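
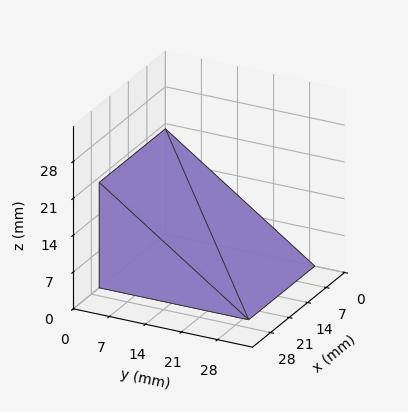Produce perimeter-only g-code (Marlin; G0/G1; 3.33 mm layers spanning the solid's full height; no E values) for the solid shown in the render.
Reading the render: the shape is a wedge (ramp): 25 × 29 mm base, rising to 20 mm along the y=0 edge and sloping linearly to z=0 at y=29 (dimensions read to the nearest mm from the axis ticks). For the g-code, the solid's height is divided into equal slices at the stated Δz and each level perimeter traced with G1 moves after a G0 lift.

; perimeter-only toolpath
G21 ; units = mm
G90 ; absolute positioning
G28 ; home
; layer 1
G0 Z3.33
G0 X0.00 Y0.00
G1 X25.00 Y0.00
G1 X25.00 Y24.17
G1 X0.00 Y24.17
G1 X0.00 Y0.00
; layer 2
G0 Z6.67
G0 X0.00 Y0.00
G1 X25.00 Y0.00
G1 X25.00 Y19.33
G1 X0.00 Y19.33
G1 X0.00 Y0.00
; layer 3
G0 Z10.00
G0 X0.00 Y0.00
G1 X25.00 Y0.00
G1 X25.00 Y14.50
G1 X0.00 Y14.50
G1 X0.00 Y0.00
; layer 4
G0 Z13.33
G0 X0.00 Y0.00
G1 X25.00 Y0.00
G1 X25.00 Y9.67
G1 X0.00 Y9.67
G1 X0.00 Y0.00
; layer 5
G0 Z16.67
G0 X0.00 Y0.00
G1 X25.00 Y0.00
G1 X25.00 Y4.83
G1 X0.00 Y4.83
G1 X0.00 Y0.00
M2 ; end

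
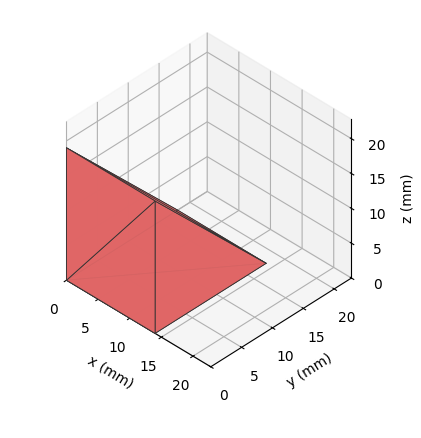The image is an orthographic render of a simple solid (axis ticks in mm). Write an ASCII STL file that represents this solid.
Reading the render: the shape is a wedge (ramp): 14 × 18 mm base, rising to 19 mm along the y=0 edge and sloping linearly to z=0 at y=18 (dimensions read to the nearest mm from the axis ticks). For the STL, each face is triangulated and given an outward normal.

solid part
  facet normal 0.0000 0.0000 -1.0000
    outer loop
      vertex 14.000 18.000 0.000
      vertex 14.000 0.000 0.000
      vertex 0.000 0.000 0.000
    endloop
  endfacet
  facet normal 0.0000 0.0000 -1.0000
    outer loop
      vertex 0.000 18.000 0.000
      vertex 14.000 18.000 0.000
      vertex 0.000 0.000 0.000
    endloop
  endfacet
  facet normal 0.0000 -1.0000 0.0000
    outer loop
      vertex 0.000 0.000 0.000
      vertex 14.000 0.000 0.000
      vertex 14.000 0.000 19.000
    endloop
  endfacet
  facet normal 0.0000 -1.0000 0.0000
    outer loop
      vertex 0.000 0.000 0.000
      vertex 14.000 0.000 19.000
      vertex 0.000 0.000 19.000
    endloop
  endfacet
  facet normal 0.0000 0.7260 0.6877
    outer loop
      vertex 0.000 0.000 19.000
      vertex 14.000 0.000 19.000
      vertex 14.000 18.000 0.000
    endloop
  endfacet
  facet normal 0.0000 0.7260 0.6877
    outer loop
      vertex 0.000 0.000 19.000
      vertex 14.000 18.000 0.000
      vertex 0.000 18.000 0.000
    endloop
  endfacet
  facet normal -1.0000 0.0000 0.0000
    outer loop
      vertex 0.000 0.000 19.000
      vertex 0.000 18.000 0.000
      vertex 0.000 0.000 0.000
    endloop
  endfacet
  facet normal 1.0000 0.0000 0.0000
    outer loop
      vertex 14.000 0.000 0.000
      vertex 14.000 18.000 0.000
      vertex 14.000 0.000 19.000
    endloop
  endfacet
endsolid part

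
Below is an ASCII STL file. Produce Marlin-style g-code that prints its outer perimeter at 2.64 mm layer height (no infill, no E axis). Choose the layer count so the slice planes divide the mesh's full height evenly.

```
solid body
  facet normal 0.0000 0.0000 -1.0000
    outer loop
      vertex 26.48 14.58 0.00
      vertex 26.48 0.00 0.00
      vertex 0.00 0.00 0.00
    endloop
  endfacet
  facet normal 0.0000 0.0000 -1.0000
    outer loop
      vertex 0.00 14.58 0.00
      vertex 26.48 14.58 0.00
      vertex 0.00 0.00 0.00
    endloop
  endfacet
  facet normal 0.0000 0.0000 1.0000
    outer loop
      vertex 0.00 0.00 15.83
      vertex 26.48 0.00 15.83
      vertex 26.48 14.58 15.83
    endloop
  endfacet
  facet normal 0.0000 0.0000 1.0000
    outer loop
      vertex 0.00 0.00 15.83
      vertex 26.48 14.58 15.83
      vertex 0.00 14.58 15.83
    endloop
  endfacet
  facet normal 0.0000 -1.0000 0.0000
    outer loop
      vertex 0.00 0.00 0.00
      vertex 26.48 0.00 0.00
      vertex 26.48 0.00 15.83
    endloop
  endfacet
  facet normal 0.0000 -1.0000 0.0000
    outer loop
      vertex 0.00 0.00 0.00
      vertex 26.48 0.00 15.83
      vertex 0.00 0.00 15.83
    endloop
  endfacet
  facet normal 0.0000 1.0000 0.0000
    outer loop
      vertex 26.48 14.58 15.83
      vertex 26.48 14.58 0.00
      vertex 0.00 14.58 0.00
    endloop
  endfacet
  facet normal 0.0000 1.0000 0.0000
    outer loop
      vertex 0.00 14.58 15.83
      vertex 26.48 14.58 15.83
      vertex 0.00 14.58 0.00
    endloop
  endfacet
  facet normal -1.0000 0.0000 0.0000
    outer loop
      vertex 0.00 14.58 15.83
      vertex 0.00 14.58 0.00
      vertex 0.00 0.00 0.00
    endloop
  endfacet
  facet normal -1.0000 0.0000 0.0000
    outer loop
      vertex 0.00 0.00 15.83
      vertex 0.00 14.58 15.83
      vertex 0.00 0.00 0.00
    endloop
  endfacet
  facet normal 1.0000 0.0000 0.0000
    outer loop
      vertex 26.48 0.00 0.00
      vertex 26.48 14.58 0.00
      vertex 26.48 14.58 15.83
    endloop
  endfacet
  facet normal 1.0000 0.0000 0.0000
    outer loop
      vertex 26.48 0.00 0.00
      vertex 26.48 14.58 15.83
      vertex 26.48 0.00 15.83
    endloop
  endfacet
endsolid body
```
; perimeter-only toolpath
G21 ; units = mm
G90 ; absolute positioning
G28 ; home
; layer 1
G0 Z2.64
G0 X0.00 Y0.00
G1 X26.48 Y0.00
G1 X26.48 Y14.58
G1 X0.00 Y14.58
G1 X0.00 Y0.00
; layer 2
G0 Z5.28
G0 X0.00 Y0.00
G1 X26.48 Y0.00
G1 X26.48 Y14.58
G1 X0.00 Y14.58
G1 X0.00 Y0.00
; layer 3
G0 Z7.91
G0 X0.00 Y0.00
G1 X26.48 Y0.00
G1 X26.48 Y14.58
G1 X0.00 Y14.58
G1 X0.00 Y0.00
; layer 4
G0 Z10.55
G0 X0.00 Y0.00
G1 X26.48 Y0.00
G1 X26.48 Y14.58
G1 X0.00 Y14.58
G1 X0.00 Y0.00
; layer 5
G0 Z13.19
G0 X0.00 Y0.00
G1 X26.48 Y0.00
G1 X26.48 Y14.58
G1 X0.00 Y14.58
G1 X0.00 Y0.00
; layer 6
G0 Z15.83
G0 X0.00 Y0.00
G1 X26.48 Y0.00
G1 X26.48 Y14.58
G1 X0.00 Y14.58
G1 X0.00 Y0.00
M2 ; end

The solid is a rectangular box, roughly 26.5 × 14.6 mm footprint and 15.8 mm tall. Slicing at Δz = 2.64 mm — 6 equal slices spanning the solid's height, so layer i sits at z = i·h/6 — gives 6 non-empty perimeters. Each is a 4-segment closed polygon; G0 lifts to the layer z and rapids to the start vertex, then G1 traces the edges.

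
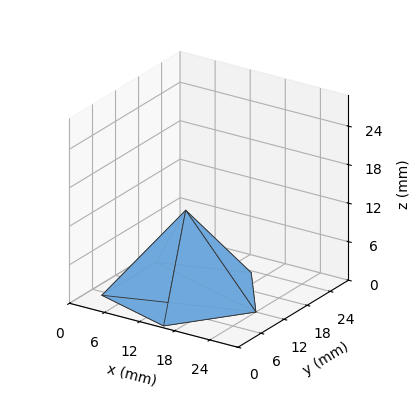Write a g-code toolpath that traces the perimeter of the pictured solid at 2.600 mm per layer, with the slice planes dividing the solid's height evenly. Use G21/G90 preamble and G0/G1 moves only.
Reading the render: the shape is a regular 5-sided pyramid, base circumscribed radius ≈ 12 mm, apex at z ≈ 13 mm (dimensions read to the nearest mm from the axis ticks). For the g-code, the solid's height is divided into equal slices at the stated Δz and each level perimeter traced with G1 moves after a G0 lift.

; perimeter-only toolpath
G21 ; units = mm
G90 ; absolute positioning
G28 ; home
; layer 1
G0 Z2.600
G0 X21.600 Y12.000
G1 X14.966 Y21.130
G1 X4.234 Y17.642
G1 X4.234 Y6.358
G1 X14.966 Y2.870
G1 X21.600 Y12.000
; layer 2
G0 Z5.200
G0 X19.200 Y12.000
G1 X14.225 Y18.848
G1 X6.175 Y16.232
G1 X6.175 Y7.768
G1 X14.225 Y5.152
G1 X19.200 Y12.000
; layer 3
G0 Z7.800
G0 X16.800 Y12.000
G1 X13.483 Y16.565
G1 X8.117 Y14.821
G1 X8.117 Y9.179
G1 X13.483 Y7.435
G1 X16.800 Y12.000
; layer 4
G0 Z10.400
G0 X14.400 Y12.000
G1 X12.742 Y14.283
G1 X10.058 Y13.411
G1 X10.058 Y10.589
G1 X12.742 Y9.717
G1 X14.400 Y12.000
M2 ; end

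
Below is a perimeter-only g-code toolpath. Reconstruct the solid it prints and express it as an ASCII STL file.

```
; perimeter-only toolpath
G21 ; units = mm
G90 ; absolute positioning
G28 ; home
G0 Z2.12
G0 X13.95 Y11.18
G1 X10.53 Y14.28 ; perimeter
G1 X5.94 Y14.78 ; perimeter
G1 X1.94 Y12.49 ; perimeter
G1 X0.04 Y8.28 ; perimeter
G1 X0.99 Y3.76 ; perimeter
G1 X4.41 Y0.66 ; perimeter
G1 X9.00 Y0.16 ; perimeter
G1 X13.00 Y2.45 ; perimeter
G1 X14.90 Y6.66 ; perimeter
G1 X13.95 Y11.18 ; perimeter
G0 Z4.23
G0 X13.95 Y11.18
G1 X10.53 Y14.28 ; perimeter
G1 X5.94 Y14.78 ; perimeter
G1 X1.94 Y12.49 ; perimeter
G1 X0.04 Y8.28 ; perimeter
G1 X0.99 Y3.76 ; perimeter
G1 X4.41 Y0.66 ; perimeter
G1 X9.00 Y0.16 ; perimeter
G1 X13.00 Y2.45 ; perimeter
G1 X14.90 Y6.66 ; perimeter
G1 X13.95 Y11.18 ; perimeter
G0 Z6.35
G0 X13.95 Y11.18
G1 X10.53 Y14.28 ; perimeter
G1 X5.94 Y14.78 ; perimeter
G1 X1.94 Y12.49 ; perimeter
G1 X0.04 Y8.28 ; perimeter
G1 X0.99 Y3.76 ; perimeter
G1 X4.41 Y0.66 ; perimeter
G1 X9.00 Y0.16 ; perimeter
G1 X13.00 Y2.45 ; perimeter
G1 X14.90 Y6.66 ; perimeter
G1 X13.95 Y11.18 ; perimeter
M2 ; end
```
solid part
  facet normal 0.0000 0.0000 -1.0000
    outer loop
      vertex 5.94 14.78 0.00
      vertex 10.53 14.28 0.00
      vertex 13.95 11.18 0.00
    endloop
  endfacet
  facet normal 0.0000 0.0000 -1.0000
    outer loop
      vertex 1.94 12.49 0.00
      vertex 5.94 14.78 0.00
      vertex 13.95 11.18 0.00
    endloop
  endfacet
  facet normal 0.0000 0.0000 -1.0000
    outer loop
      vertex 0.04 8.28 0.00
      vertex 1.94 12.49 0.00
      vertex 13.95 11.18 0.00
    endloop
  endfacet
  facet normal 0.0000 0.0000 -1.0000
    outer loop
      vertex 0.99 3.76 0.00
      vertex 0.04 8.28 0.00
      vertex 13.95 11.18 0.00
    endloop
  endfacet
  facet normal 0.0000 0.0000 -1.0000
    outer loop
      vertex 4.41 0.66 0.00
      vertex 0.99 3.76 0.00
      vertex 13.95 11.18 0.00
    endloop
  endfacet
  facet normal 0.0000 0.0000 -1.0000
    outer loop
      vertex 9.00 0.16 0.00
      vertex 4.41 0.66 0.00
      vertex 13.95 11.18 0.00
    endloop
  endfacet
  facet normal 0.0000 0.0000 -1.0000
    outer loop
      vertex 13.00 2.45 0.00
      vertex 9.00 0.16 0.00
      vertex 13.95 11.18 0.00
    endloop
  endfacet
  facet normal 0.0000 0.0000 -1.0000
    outer loop
      vertex 14.90 6.66 0.00
      vertex 13.00 2.45 0.00
      vertex 13.95 11.18 0.00
    endloop
  endfacet
  facet normal 0.0000 0.0000 1.0000
    outer loop
      vertex 13.95 11.18 6.35
      vertex 10.53 14.28 6.35
      vertex 5.94 14.78 6.35
    endloop
  endfacet
  facet normal 0.0000 0.0000 1.0000
    outer loop
      vertex 13.95 11.18 6.35
      vertex 5.94 14.78 6.35
      vertex 1.94 12.49 6.35
    endloop
  endfacet
  facet normal 0.0000 0.0000 1.0000
    outer loop
      vertex 13.95 11.18 6.35
      vertex 1.94 12.49 6.35
      vertex 0.04 8.28 6.35
    endloop
  endfacet
  facet normal 0.0000 0.0000 1.0000
    outer loop
      vertex 13.95 11.18 6.35
      vertex 0.04 8.28 6.35
      vertex 0.99 3.76 6.35
    endloop
  endfacet
  facet normal 0.0000 0.0000 1.0000
    outer loop
      vertex 13.95 11.18 6.35
      vertex 0.99 3.76 6.35
      vertex 4.41 0.66 6.35
    endloop
  endfacet
  facet normal 0.0000 0.0000 1.0000
    outer loop
      vertex 13.95 11.18 6.35
      vertex 4.41 0.66 6.35
      vertex 9.00 0.16 6.35
    endloop
  endfacet
  facet normal 0.0000 0.0000 1.0000
    outer loop
      vertex 13.95 11.18 6.35
      vertex 9.00 0.16 6.35
      vertex 13.00 2.45 6.35
    endloop
  endfacet
  facet normal 0.0000 0.0000 1.0000
    outer loop
      vertex 13.95 11.18 6.35
      vertex 13.00 2.45 6.35
      vertex 14.90 6.66 6.35
    endloop
  endfacet
  facet normal 0.6716 0.7409 0.0000
    outer loop
      vertex 13.95 11.18 0.00
      vertex 10.53 14.28 0.00
      vertex 10.53 14.28 6.35
    endloop
  endfacet
  facet normal 0.6716 0.7409 0.0000
    outer loop
      vertex 13.95 11.18 0.00
      vertex 10.53 14.28 6.35
      vertex 13.95 11.18 6.35
    endloop
  endfacet
  facet normal 0.1083 0.9941 0.0000
    outer loop
      vertex 10.53 14.28 0.00
      vertex 5.94 14.78 0.00
      vertex 5.94 14.78 6.35
    endloop
  endfacet
  facet normal 0.1083 0.9941 0.0000
    outer loop
      vertex 10.53 14.28 0.00
      vertex 5.94 14.78 6.35
      vertex 10.53 14.28 6.35
    endloop
  endfacet
  facet normal -0.4968 0.8678 0.0000
    outer loop
      vertex 5.94 14.78 0.00
      vertex 1.94 12.49 0.00
      vertex 1.94 12.49 6.35
    endloop
  endfacet
  facet normal -0.4968 0.8678 0.0000
    outer loop
      vertex 5.94 14.78 0.00
      vertex 1.94 12.49 6.35
      vertex 5.94 14.78 6.35
    endloop
  endfacet
  facet normal -0.9115 0.4114 0.0000
    outer loop
      vertex 1.94 12.49 0.00
      vertex 0.04 8.28 0.00
      vertex 0.04 8.28 6.35
    endloop
  endfacet
  facet normal -0.9115 0.4114 0.0000
    outer loop
      vertex 1.94 12.49 0.00
      vertex 0.04 8.28 6.35
      vertex 1.94 12.49 6.35
    endloop
  endfacet
  facet normal -0.9786 -0.2057 0.0000
    outer loop
      vertex 0.04 8.28 0.00
      vertex 0.99 3.76 0.00
      vertex 0.99 3.76 6.35
    endloop
  endfacet
  facet normal -0.9786 -0.2057 0.0000
    outer loop
      vertex 0.04 8.28 0.00
      vertex 0.99 3.76 6.35
      vertex 0.04 8.28 6.35
    endloop
  endfacet
  facet normal -0.6716 -0.7409 0.0000
    outer loop
      vertex 0.99 3.76 0.00
      vertex 4.41 0.66 0.00
      vertex 4.41 0.66 6.35
    endloop
  endfacet
  facet normal -0.6716 -0.7409 0.0000
    outer loop
      vertex 0.99 3.76 0.00
      vertex 4.41 0.66 6.35
      vertex 0.99 3.76 6.35
    endloop
  endfacet
  facet normal -0.1083 -0.9941 0.0000
    outer loop
      vertex 4.41 0.66 0.00
      vertex 9.00 0.16 0.00
      vertex 9.00 0.16 6.35
    endloop
  endfacet
  facet normal -0.1083 -0.9941 0.0000
    outer loop
      vertex 4.41 0.66 0.00
      vertex 9.00 0.16 6.35
      vertex 4.41 0.66 6.35
    endloop
  endfacet
  facet normal 0.4968 -0.8678 0.0000
    outer loop
      vertex 9.00 0.16 0.00
      vertex 13.00 2.45 0.00
      vertex 13.00 2.45 6.35
    endloop
  endfacet
  facet normal 0.4968 -0.8678 0.0000
    outer loop
      vertex 9.00 0.16 0.00
      vertex 13.00 2.45 6.35
      vertex 9.00 0.16 6.35
    endloop
  endfacet
  facet normal 0.9115 -0.4114 0.0000
    outer loop
      vertex 13.00 2.45 0.00
      vertex 14.90 6.66 0.00
      vertex 14.90 6.66 6.35
    endloop
  endfacet
  facet normal 0.9115 -0.4114 0.0000
    outer loop
      vertex 13.00 2.45 0.00
      vertex 14.90 6.66 6.35
      vertex 13.00 2.45 6.35
    endloop
  endfacet
  facet normal 0.9786 0.2057 0.0000
    outer loop
      vertex 14.90 6.66 0.00
      vertex 13.95 11.18 0.00
      vertex 13.95 11.18 6.35
    endloop
  endfacet
  facet normal 0.9786 0.2057 0.0000
    outer loop
      vertex 14.90 6.66 0.00
      vertex 13.95 11.18 6.35
      vertex 14.90 6.66 6.35
    endloop
  endfacet
endsolid part

The G0 Z moves step by Δz≈2.12 mm. Every layer's G1 loop is the same polygon, so the solid is a straight extrusion of it from z=0 to z≈6.35. Closing with flat bottom and top caps and triangulating gives 36 facets — a regular 10-sided prism (a cylinder approximated with 10 flat sides), circumscribed radius ≈ 7.47 mm, height ≈ 6.35 mm.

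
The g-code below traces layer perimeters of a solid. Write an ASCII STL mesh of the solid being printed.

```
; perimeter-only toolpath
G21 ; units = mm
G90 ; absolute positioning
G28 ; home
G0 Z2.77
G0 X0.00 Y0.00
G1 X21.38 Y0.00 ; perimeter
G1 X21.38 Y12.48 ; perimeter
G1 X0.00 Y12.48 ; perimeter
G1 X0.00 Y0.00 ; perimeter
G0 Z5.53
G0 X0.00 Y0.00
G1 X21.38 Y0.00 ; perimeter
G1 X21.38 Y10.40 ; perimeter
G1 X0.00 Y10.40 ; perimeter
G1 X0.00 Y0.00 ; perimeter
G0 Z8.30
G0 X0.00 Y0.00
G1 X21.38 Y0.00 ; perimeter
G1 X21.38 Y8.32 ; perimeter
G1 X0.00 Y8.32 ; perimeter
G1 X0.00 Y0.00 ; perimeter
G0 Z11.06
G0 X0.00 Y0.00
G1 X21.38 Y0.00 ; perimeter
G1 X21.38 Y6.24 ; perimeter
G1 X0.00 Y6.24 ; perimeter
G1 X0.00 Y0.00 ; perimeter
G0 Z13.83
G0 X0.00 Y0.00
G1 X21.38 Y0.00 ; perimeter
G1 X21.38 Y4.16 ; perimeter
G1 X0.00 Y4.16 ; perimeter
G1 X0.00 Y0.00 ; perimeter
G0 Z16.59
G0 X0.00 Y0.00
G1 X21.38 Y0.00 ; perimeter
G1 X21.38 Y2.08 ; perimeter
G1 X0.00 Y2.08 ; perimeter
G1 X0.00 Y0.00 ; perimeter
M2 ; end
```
solid part
  facet normal 0.0000 0.0000 -1.0000
    outer loop
      vertex 21.38 14.56 0.00
      vertex 21.38 0.00 0.00
      vertex 0.00 0.00 0.00
    endloop
  endfacet
  facet normal 0.0000 0.0000 -1.0000
    outer loop
      vertex 0.00 14.56 0.00
      vertex 21.38 14.56 0.00
      vertex 0.00 0.00 0.00
    endloop
  endfacet
  facet normal 0.0000 -1.0000 0.0000
    outer loop
      vertex 0.00 0.00 0.00
      vertex 21.38 0.00 0.00
      vertex 21.38 0.00 19.36
    endloop
  endfacet
  facet normal 0.0000 -1.0000 0.0000
    outer loop
      vertex 0.00 0.00 0.00
      vertex 21.38 0.00 19.36
      vertex 0.00 0.00 19.36
    endloop
  endfacet
  facet normal 0.0000 0.7992 0.6011
    outer loop
      vertex 0.00 0.00 19.36
      vertex 21.38 0.00 19.36
      vertex 21.38 14.56 0.00
    endloop
  endfacet
  facet normal 0.0000 0.7992 0.6011
    outer loop
      vertex 0.00 0.00 19.36
      vertex 21.38 14.56 0.00
      vertex 0.00 14.56 0.00
    endloop
  endfacet
  facet normal -1.0000 0.0000 0.0000
    outer loop
      vertex 0.00 0.00 19.36
      vertex 0.00 14.56 0.00
      vertex 0.00 0.00 0.00
    endloop
  endfacet
  facet normal 1.0000 0.0000 0.0000
    outer loop
      vertex 21.38 0.00 0.00
      vertex 21.38 14.56 0.00
      vertex 21.38 0.00 19.36
    endloop
  endfacet
endsolid part

The G0 Z moves step by Δz≈2.77 mm. The G1 loops shrink linearly with z, so the solid tapers from its base footprint up to z≈19.4. Closing with a flat bottom cap and the tapered top and triangulating gives 8 facets — a wedge (ramp): 21.4 × 14.6 mm base, rising to 19.4 mm along the y=0 edge and sloping linearly to z=0 at y=14.6.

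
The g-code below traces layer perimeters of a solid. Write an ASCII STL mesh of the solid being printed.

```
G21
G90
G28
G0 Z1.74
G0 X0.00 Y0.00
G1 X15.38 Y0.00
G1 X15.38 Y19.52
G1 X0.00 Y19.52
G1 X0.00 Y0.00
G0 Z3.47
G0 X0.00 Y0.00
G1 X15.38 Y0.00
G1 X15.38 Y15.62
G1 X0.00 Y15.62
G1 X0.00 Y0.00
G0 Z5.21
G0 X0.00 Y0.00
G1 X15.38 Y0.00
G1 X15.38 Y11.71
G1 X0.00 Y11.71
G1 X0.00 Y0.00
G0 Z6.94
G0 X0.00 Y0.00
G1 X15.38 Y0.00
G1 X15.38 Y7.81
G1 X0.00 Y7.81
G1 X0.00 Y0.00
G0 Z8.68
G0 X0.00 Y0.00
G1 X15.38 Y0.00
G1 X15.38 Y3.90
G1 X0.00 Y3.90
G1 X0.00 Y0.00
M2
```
solid part
  facet normal 0.0000 0.0000 -1.0000
    outer loop
      vertex 15.38 23.43 0.00
      vertex 15.38 0.00 0.00
      vertex 0.00 0.00 0.00
    endloop
  endfacet
  facet normal 0.0000 0.0000 -1.0000
    outer loop
      vertex 0.00 23.43 0.00
      vertex 15.38 23.43 0.00
      vertex 0.00 0.00 0.00
    endloop
  endfacet
  facet normal 0.0000 -1.0000 0.0000
    outer loop
      vertex 0.00 0.00 0.00
      vertex 15.38 0.00 0.00
      vertex 15.38 0.00 10.41
    endloop
  endfacet
  facet normal 0.0000 -1.0000 0.0000
    outer loop
      vertex 0.00 0.00 0.00
      vertex 15.38 0.00 10.41
      vertex 0.00 0.00 10.41
    endloop
  endfacet
  facet normal 0.0000 0.4060 0.9139
    outer loop
      vertex 0.00 0.00 10.41
      vertex 15.38 0.00 10.41
      vertex 15.38 23.43 0.00
    endloop
  endfacet
  facet normal 0.0000 0.4060 0.9139
    outer loop
      vertex 0.00 0.00 10.41
      vertex 15.38 23.43 0.00
      vertex 0.00 23.43 0.00
    endloop
  endfacet
  facet normal -1.0000 0.0000 0.0000
    outer loop
      vertex 0.00 0.00 10.41
      vertex 0.00 23.43 0.00
      vertex 0.00 0.00 0.00
    endloop
  endfacet
  facet normal 1.0000 0.0000 0.0000
    outer loop
      vertex 15.38 0.00 0.00
      vertex 15.38 23.43 0.00
      vertex 15.38 0.00 10.41
    endloop
  endfacet
endsolid part

The G0 Z moves step by Δz≈1.74 mm. The G1 loops shrink linearly with z, so the solid tapers from its base footprint up to z≈10.4. Closing with a flat bottom cap and the tapered top and triangulating gives 8 facets — a wedge (ramp): 15.4 × 23.4 mm base, rising to 10.4 mm along the y=0 edge and sloping linearly to z=0 at y=23.4.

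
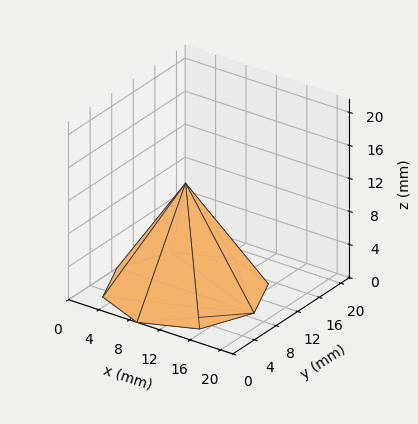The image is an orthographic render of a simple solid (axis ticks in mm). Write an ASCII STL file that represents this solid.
Reading the render: the shape is a regular 8-sided pyramid, base circumscribed radius ≈ 9 mm, apex at z ≈ 13 mm (dimensions read to the nearest mm from the axis ticks). For the STL, each face is triangulated and given an outward normal.

solid part
  facet normal 0.0000 0.0000 -1.0000
    outer loop
      vertex 9.000 18.000 0.000
      vertex 15.364 15.364 0.000
      vertex 18.000 9.000 0.000
    endloop
  endfacet
  facet normal 0.0000 0.0000 -1.0000
    outer loop
      vertex 2.636 15.364 0.000
      vertex 9.000 18.000 0.000
      vertex 18.000 9.000 0.000
    endloop
  endfacet
  facet normal 0.0000 0.0000 -1.0000
    outer loop
      vertex 0.000 9.000 0.000
      vertex 2.636 15.364 0.000
      vertex 18.000 9.000 0.000
    endloop
  endfacet
  facet normal 0.0000 0.0000 -1.0000
    outer loop
      vertex 2.636 2.636 0.000
      vertex 0.000 9.000 0.000
      vertex 18.000 9.000 0.000
    endloop
  endfacet
  facet normal 0.0000 0.0000 -1.0000
    outer loop
      vertex 9.000 0.000 0.000
      vertex 2.636 2.636 0.000
      vertex 18.000 9.000 0.000
    endloop
  endfacet
  facet normal 0.0000 0.0000 -1.0000
    outer loop
      vertex 15.364 2.636 0.000
      vertex 9.000 0.000 0.000
      vertex 18.000 9.000 0.000
    endloop
  endfacet
  facet normal 0.7783 0.3224 0.5388
    outer loop
      vertex 18.000 9.000 0.000
      vertex 15.364 15.364 0.000
      vertex 9.000 9.000 13.000
    endloop
  endfacet
  facet normal 0.3224 0.7783 0.5388
    outer loop
      vertex 15.364 15.364 0.000
      vertex 9.000 18.000 0.000
      vertex 9.000 9.000 13.000
    endloop
  endfacet
  facet normal -0.3224 0.7783 0.5388
    outer loop
      vertex 9.000 18.000 0.000
      vertex 2.636 15.364 0.000
      vertex 9.000 9.000 13.000
    endloop
  endfacet
  facet normal -0.7783 0.3224 0.5388
    outer loop
      vertex 2.636 15.364 0.000
      vertex 0.000 9.000 0.000
      vertex 9.000 9.000 13.000
    endloop
  endfacet
  facet normal -0.7783 -0.3224 0.5388
    outer loop
      vertex 0.000 9.000 0.000
      vertex 2.636 2.636 0.000
      vertex 9.000 9.000 13.000
    endloop
  endfacet
  facet normal -0.3224 -0.7783 0.5388
    outer loop
      vertex 2.636 2.636 0.000
      vertex 9.000 0.000 0.000
      vertex 9.000 9.000 13.000
    endloop
  endfacet
  facet normal 0.3224 -0.7783 0.5388
    outer loop
      vertex 9.000 0.000 0.000
      vertex 15.364 2.636 0.000
      vertex 9.000 9.000 13.000
    endloop
  endfacet
  facet normal 0.7783 -0.3224 0.5388
    outer loop
      vertex 15.364 2.636 0.000
      vertex 18.000 9.000 0.000
      vertex 9.000 9.000 13.000
    endloop
  endfacet
endsolid part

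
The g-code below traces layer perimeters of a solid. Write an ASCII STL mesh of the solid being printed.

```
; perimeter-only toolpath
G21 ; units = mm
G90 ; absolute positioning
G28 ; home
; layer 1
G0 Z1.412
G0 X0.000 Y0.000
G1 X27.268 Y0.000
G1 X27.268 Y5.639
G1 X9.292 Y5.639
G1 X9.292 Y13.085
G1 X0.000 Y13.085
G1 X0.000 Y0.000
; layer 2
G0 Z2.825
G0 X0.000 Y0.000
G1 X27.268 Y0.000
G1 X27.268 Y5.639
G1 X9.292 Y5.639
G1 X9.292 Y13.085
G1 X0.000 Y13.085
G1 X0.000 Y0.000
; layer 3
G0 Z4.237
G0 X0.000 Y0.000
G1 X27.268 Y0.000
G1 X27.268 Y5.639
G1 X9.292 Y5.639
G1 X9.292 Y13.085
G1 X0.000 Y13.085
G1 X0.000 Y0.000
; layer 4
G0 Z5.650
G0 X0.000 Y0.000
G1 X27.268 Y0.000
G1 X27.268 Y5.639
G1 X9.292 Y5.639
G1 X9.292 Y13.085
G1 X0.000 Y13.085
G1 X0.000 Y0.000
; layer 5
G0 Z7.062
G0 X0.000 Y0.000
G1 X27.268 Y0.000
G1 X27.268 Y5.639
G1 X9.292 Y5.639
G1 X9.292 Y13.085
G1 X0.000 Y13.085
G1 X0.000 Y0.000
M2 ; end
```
solid part
  facet normal 0.0000 0.0000 -1.0000
    outer loop
      vertex 27.268 5.639 0.000
      vertex 27.268 0.000 0.000
      vertex 0.000 0.000 0.000
    endloop
  endfacet
  facet normal 0.0000 0.0000 -1.0000
    outer loop
      vertex 9.292 5.639 0.000
      vertex 27.268 5.639 0.000
      vertex 0.000 0.000 0.000
    endloop
  endfacet
  facet normal 0.0000 0.0000 -1.0000
    outer loop
      vertex 9.292 13.085 0.000
      vertex 9.292 5.639 0.000
      vertex 0.000 0.000 0.000
    endloop
  endfacet
  facet normal 0.0000 0.0000 -1.0000
    outer loop
      vertex 0.000 13.085 0.000
      vertex 9.292 13.085 0.000
      vertex 0.000 0.000 0.000
    endloop
  endfacet
  facet normal 0.0000 0.0000 1.0000
    outer loop
      vertex 0.000 0.000 7.062
      vertex 27.268 0.000 7.062
      vertex 27.268 5.639 7.062
    endloop
  endfacet
  facet normal 0.0000 0.0000 1.0000
    outer loop
      vertex 0.000 0.000 7.062
      vertex 27.268 5.639 7.062
      vertex 9.292 5.639 7.062
    endloop
  endfacet
  facet normal 0.0000 0.0000 1.0000
    outer loop
      vertex 0.000 0.000 7.062
      vertex 9.292 5.639 7.062
      vertex 9.292 13.085 7.062
    endloop
  endfacet
  facet normal 0.0000 0.0000 1.0000
    outer loop
      vertex 0.000 0.000 7.062
      vertex 9.292 13.085 7.062
      vertex 0.000 13.085 7.062
    endloop
  endfacet
  facet normal 0.0000 -1.0000 0.0000
    outer loop
      vertex 0.000 0.000 0.000
      vertex 27.268 0.000 0.000
      vertex 27.268 0.000 7.062
    endloop
  endfacet
  facet normal 0.0000 -1.0000 0.0000
    outer loop
      vertex 0.000 0.000 0.000
      vertex 27.268 0.000 7.062
      vertex 0.000 0.000 7.062
    endloop
  endfacet
  facet normal 1.0000 0.0000 0.0000
    outer loop
      vertex 27.268 0.000 0.000
      vertex 27.268 5.639 0.000
      vertex 27.268 5.639 7.062
    endloop
  endfacet
  facet normal 1.0000 0.0000 0.0000
    outer loop
      vertex 27.268 0.000 0.000
      vertex 27.268 5.639 7.062
      vertex 27.268 0.000 7.062
    endloop
  endfacet
  facet normal 0.0000 1.0000 0.0000
    outer loop
      vertex 27.268 5.639 0.000
      vertex 9.292 5.639 0.000
      vertex 9.292 5.639 7.062
    endloop
  endfacet
  facet normal 0.0000 1.0000 0.0000
    outer loop
      vertex 27.268 5.639 0.000
      vertex 9.292 5.639 7.062
      vertex 27.268 5.639 7.062
    endloop
  endfacet
  facet normal 1.0000 0.0000 0.0000
    outer loop
      vertex 9.292 5.639 0.000
      vertex 9.292 13.085 0.000
      vertex 9.292 13.085 7.062
    endloop
  endfacet
  facet normal 1.0000 0.0000 0.0000
    outer loop
      vertex 9.292 5.639 0.000
      vertex 9.292 13.085 7.062
      vertex 9.292 5.639 7.062
    endloop
  endfacet
  facet normal 0.0000 1.0000 0.0000
    outer loop
      vertex 9.292 13.085 0.000
      vertex 0.000 13.085 0.000
      vertex 0.000 13.085 7.062
    endloop
  endfacet
  facet normal 0.0000 1.0000 0.0000
    outer loop
      vertex 9.292 13.085 0.000
      vertex 0.000 13.085 7.062
      vertex 9.292 13.085 7.062
    endloop
  endfacet
  facet normal -1.0000 0.0000 0.0000
    outer loop
      vertex 0.000 13.085 0.000
      vertex 0.000 0.000 0.000
      vertex 0.000 0.000 7.062
    endloop
  endfacet
  facet normal -1.0000 0.0000 0.0000
    outer loop
      vertex 0.000 13.085 0.000
      vertex 0.000 0.000 7.062
      vertex 0.000 13.085 7.062
    endloop
  endfacet
endsolid part

The G0 Z moves step by Δz≈1.412 mm. Every layer's G1 loop is the same polygon, so the solid is a straight extrusion of it from z=0 to z≈7.06. Closing with flat bottom and top caps and triangulating gives 20 facets — an L-shaped prism: outer 27.3 × 13.1 mm, arm thicknesses ≈ 5.64 mm (horizontal) and 9.29 mm (vertical), extruded 7.06 mm in z.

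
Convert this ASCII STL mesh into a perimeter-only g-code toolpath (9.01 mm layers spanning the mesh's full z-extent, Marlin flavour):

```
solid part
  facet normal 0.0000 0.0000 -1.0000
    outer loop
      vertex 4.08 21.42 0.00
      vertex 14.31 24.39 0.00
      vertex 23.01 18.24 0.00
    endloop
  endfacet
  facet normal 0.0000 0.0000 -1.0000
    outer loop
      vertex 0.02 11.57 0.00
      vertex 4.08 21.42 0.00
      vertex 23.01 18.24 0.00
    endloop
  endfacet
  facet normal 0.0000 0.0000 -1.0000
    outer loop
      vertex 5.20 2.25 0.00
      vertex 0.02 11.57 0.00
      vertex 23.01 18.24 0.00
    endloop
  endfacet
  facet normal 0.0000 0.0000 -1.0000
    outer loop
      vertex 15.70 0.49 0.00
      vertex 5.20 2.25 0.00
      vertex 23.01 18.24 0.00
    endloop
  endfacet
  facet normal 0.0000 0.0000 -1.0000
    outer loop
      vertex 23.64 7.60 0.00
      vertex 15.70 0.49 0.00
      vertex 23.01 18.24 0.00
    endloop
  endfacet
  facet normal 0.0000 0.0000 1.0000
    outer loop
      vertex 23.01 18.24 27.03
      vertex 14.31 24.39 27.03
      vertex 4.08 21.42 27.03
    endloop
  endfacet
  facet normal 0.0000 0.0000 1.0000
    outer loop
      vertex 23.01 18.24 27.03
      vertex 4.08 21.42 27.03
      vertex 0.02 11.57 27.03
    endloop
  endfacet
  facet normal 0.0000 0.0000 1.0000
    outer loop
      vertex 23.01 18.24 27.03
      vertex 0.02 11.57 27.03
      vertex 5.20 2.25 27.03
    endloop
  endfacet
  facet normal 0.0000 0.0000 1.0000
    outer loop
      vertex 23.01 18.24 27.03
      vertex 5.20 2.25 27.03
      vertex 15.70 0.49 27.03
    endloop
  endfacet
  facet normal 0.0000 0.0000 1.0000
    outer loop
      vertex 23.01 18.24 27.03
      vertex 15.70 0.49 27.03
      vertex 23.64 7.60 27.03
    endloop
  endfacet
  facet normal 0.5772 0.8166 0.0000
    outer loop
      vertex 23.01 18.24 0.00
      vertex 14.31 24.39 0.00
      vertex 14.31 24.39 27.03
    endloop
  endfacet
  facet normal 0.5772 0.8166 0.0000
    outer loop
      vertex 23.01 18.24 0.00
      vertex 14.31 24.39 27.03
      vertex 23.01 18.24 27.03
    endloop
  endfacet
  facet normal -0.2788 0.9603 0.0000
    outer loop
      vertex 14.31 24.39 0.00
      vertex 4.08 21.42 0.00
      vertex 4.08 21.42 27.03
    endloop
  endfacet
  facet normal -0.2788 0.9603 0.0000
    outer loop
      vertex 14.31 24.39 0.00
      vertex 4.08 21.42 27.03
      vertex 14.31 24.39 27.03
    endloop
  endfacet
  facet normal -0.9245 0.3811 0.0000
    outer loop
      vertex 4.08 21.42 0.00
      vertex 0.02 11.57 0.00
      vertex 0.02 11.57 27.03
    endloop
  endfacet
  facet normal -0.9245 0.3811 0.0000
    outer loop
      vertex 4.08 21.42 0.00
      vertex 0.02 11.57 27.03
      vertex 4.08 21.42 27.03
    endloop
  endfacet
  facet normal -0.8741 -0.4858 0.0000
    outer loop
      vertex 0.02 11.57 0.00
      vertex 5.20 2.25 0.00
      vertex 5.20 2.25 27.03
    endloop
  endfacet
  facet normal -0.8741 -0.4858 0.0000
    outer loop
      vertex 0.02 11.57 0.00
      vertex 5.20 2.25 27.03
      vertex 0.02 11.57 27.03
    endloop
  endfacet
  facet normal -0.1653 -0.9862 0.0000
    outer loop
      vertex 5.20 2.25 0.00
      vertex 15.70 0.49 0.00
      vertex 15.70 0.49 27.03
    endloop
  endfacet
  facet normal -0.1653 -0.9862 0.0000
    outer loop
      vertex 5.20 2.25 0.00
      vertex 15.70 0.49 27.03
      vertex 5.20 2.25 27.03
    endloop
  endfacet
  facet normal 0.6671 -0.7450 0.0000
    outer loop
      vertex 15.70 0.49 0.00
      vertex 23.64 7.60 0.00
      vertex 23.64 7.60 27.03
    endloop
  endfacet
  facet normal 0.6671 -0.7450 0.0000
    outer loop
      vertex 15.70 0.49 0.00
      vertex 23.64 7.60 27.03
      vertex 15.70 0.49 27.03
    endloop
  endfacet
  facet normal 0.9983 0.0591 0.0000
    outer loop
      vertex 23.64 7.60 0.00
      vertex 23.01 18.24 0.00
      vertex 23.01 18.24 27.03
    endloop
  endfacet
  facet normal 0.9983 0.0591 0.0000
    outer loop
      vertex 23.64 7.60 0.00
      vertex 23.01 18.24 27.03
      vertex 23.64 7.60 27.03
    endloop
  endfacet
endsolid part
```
; perimeter-only toolpath
G21 ; units = mm
G90 ; absolute positioning
G28 ; home
; layer 1
G0 Z9.01
G0 X23.01 Y18.24
G1 X14.31 Y24.39
G1 X4.08 Y21.42
G1 X0.02 Y11.57
G1 X5.20 Y2.25
G1 X15.70 Y0.49
G1 X23.64 Y7.60
G1 X23.01 Y18.24
; layer 2
G0 Z18.02
G0 X23.01 Y18.24
G1 X14.31 Y24.39
G1 X4.08 Y21.42
G1 X0.02 Y11.57
G1 X5.20 Y2.25
G1 X15.70 Y0.49
G1 X23.64 Y7.60
G1 X23.01 Y18.24
; layer 3
G0 Z27.03
G0 X23.01 Y18.24
G1 X14.31 Y24.39
G1 X4.08 Y21.42
G1 X0.02 Y11.57
G1 X5.20 Y2.25
G1 X15.70 Y0.49
G1 X23.64 Y7.60
G1 X23.01 Y18.24
M2 ; end

The solid is a regular 7-sided prism (a cylinder approximated with 7 flat sides), circumscribed radius ≈ 12.3 mm, height ≈ 27 mm. Slicing at Δz = 9.01 mm — 3 equal slices spanning the solid's height, so layer i sits at z = i·h/3 — gives 3 non-empty perimeters. Each is a 7-segment closed polygon; G0 lifts to the layer z and rapids to the start vertex, then G1 traces the edges.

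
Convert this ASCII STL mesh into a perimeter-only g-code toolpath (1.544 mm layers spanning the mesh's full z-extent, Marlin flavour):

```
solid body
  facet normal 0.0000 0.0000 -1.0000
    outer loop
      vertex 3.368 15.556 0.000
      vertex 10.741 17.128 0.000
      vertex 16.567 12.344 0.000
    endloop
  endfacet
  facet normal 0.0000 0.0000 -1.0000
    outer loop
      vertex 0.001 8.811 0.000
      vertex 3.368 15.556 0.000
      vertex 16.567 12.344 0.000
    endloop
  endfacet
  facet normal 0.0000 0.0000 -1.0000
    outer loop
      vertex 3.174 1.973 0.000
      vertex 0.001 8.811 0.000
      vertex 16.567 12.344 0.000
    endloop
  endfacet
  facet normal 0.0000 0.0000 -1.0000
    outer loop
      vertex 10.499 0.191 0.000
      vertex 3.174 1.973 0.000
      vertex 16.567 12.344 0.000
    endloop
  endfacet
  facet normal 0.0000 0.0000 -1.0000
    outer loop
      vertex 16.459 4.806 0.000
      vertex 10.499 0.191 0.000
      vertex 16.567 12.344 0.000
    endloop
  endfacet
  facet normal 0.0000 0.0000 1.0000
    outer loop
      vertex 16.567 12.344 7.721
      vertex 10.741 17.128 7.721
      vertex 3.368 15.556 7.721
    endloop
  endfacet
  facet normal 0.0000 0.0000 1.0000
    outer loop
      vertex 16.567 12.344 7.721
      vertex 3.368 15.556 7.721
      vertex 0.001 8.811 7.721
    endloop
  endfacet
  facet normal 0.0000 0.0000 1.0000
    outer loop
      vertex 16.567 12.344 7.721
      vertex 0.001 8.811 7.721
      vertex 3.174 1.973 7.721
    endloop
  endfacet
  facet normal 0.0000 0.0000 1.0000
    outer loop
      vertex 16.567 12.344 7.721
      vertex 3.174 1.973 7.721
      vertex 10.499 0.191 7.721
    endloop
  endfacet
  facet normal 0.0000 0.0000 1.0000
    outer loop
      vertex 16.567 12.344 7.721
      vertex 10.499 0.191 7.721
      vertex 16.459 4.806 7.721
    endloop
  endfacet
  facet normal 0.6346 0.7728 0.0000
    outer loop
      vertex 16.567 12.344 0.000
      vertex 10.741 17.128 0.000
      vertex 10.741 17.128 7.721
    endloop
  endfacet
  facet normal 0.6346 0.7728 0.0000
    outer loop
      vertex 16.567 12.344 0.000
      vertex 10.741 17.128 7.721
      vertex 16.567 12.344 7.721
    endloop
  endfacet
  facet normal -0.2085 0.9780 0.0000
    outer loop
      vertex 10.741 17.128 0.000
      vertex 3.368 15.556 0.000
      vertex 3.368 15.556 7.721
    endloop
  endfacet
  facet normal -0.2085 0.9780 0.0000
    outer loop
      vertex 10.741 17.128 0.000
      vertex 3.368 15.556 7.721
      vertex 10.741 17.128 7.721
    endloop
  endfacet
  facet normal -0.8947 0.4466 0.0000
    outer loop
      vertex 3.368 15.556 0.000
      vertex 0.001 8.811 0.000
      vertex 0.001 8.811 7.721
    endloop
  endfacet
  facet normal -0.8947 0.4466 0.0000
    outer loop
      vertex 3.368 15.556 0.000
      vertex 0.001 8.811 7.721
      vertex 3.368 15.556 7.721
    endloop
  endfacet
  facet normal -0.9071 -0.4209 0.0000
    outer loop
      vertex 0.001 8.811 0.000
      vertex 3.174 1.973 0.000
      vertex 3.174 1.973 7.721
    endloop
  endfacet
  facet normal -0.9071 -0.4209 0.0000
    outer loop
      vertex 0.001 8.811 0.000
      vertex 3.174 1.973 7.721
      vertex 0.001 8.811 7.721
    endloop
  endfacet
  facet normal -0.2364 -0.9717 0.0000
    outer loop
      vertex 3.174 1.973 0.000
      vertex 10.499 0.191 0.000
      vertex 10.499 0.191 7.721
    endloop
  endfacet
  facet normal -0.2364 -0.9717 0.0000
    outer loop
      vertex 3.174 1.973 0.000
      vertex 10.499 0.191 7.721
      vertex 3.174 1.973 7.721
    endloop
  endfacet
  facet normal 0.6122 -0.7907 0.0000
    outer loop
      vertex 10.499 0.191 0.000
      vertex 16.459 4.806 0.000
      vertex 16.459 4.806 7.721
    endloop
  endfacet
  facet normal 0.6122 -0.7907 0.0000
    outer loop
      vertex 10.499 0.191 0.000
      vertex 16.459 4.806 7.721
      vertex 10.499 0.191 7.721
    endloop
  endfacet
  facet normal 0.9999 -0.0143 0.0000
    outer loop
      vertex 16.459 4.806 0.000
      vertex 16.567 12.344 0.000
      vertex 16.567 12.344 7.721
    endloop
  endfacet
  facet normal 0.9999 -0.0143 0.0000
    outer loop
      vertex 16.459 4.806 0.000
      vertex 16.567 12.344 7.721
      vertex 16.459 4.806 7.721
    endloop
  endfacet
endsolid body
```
; perimeter-only toolpath
G21 ; units = mm
G90 ; absolute positioning
G28 ; home
; layer 1
G0 Z1.544
G0 X16.567 Y12.344
G1 X10.741 Y17.128
G1 X3.368 Y15.556
G1 X0.001 Y8.811
G1 X3.174 Y1.973
G1 X10.499 Y0.191
G1 X16.459 Y4.806
G1 X16.567 Y12.344
; layer 2
G0 Z3.088
G0 X16.567 Y12.344
G1 X10.741 Y17.128
G1 X3.368 Y15.556
G1 X0.001 Y8.811
G1 X3.174 Y1.973
G1 X10.499 Y0.191
G1 X16.459 Y4.806
G1 X16.567 Y12.344
; layer 3
G0 Z4.633
G0 X16.567 Y12.344
G1 X10.741 Y17.128
G1 X3.368 Y15.556
G1 X0.001 Y8.811
G1 X3.174 Y1.973
G1 X10.499 Y0.191
G1 X16.459 Y4.806
G1 X16.567 Y12.344
; layer 4
G0 Z6.177
G0 X16.567 Y12.344
G1 X10.741 Y17.128
G1 X3.368 Y15.556
G1 X0.001 Y8.811
G1 X3.174 Y1.973
G1 X10.499 Y0.191
G1 X16.459 Y4.806
G1 X16.567 Y12.344
; layer 5
G0 Z7.721
G0 X16.567 Y12.344
G1 X10.741 Y17.128
G1 X3.368 Y15.556
G1 X0.001 Y8.811
G1 X3.174 Y1.973
G1 X10.499 Y0.191
G1 X16.459 Y4.806
G1 X16.567 Y12.344
M2 ; end

The solid is a regular 7-sided prism (a cylinder approximated with 7 flat sides), circumscribed radius ≈ 8.69 mm, height ≈ 7.72 mm. Slicing at Δz = 1.544 mm — 5 equal slices spanning the solid's height, so layer i sits at z = i·h/5 — gives 5 non-empty perimeters. Each is a 7-segment closed polygon; G0 lifts to the layer z and rapids to the start vertex, then G1 traces the edges.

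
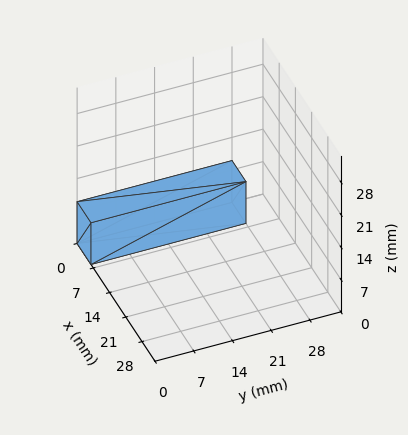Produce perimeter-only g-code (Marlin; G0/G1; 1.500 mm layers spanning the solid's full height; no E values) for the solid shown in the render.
Reading the render: the shape is a rectangular box, roughly 6 × 28 mm footprint and 9 mm tall (dimensions read to the nearest mm from the axis ticks). For the g-code, the solid's height is divided into equal slices at the stated Δz and each level perimeter traced with G1 moves after a G0 lift.

; perimeter-only toolpath
G21 ; units = mm
G90 ; absolute positioning
G28 ; home
; layer 1
G0 Z1.500
G0 X0.000 Y0.000
G1 X6.000 Y0.000
G1 X6.000 Y28.000
G1 X0.000 Y28.000
G1 X0.000 Y0.000
; layer 2
G0 Z3.000
G0 X0.000 Y0.000
G1 X6.000 Y0.000
G1 X6.000 Y28.000
G1 X0.000 Y28.000
G1 X0.000 Y0.000
; layer 3
G0 Z4.500
G0 X0.000 Y0.000
G1 X6.000 Y0.000
G1 X6.000 Y28.000
G1 X0.000 Y28.000
G1 X0.000 Y0.000
; layer 4
G0 Z6.000
G0 X0.000 Y0.000
G1 X6.000 Y0.000
G1 X6.000 Y28.000
G1 X0.000 Y28.000
G1 X0.000 Y0.000
; layer 5
G0 Z7.500
G0 X0.000 Y0.000
G1 X6.000 Y0.000
G1 X6.000 Y28.000
G1 X0.000 Y28.000
G1 X0.000 Y0.000
; layer 6
G0 Z9.000
G0 X0.000 Y0.000
G1 X6.000 Y0.000
G1 X6.000 Y28.000
G1 X0.000 Y28.000
G1 X0.000 Y0.000
M2 ; end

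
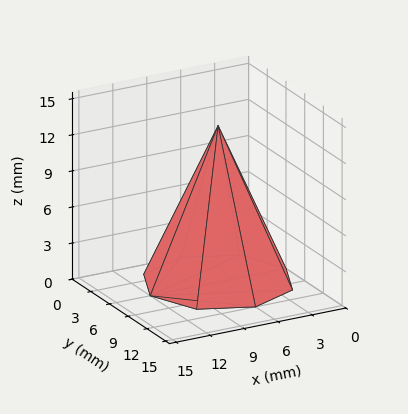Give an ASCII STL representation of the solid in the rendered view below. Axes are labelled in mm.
Reading the render: the shape is a regular 8-sided pyramid, base circumscribed radius ≈ 6 mm, apex at z ≈ 13 mm (dimensions read to the nearest mm from the axis ticks). For the STL, each face is triangulated and given an outward normal.

solid part
  facet normal 0.0000 0.0000 -1.0000
    outer loop
      vertex 6.00 12.00 0.00
      vertex 10.24 10.24 0.00
      vertex 12.00 6.00 0.00
    endloop
  endfacet
  facet normal 0.0000 0.0000 -1.0000
    outer loop
      vertex 1.76 10.24 0.00
      vertex 6.00 12.00 0.00
      vertex 12.00 6.00 0.00
    endloop
  endfacet
  facet normal 0.0000 0.0000 -1.0000
    outer loop
      vertex 0.00 6.00 0.00
      vertex 1.76 10.24 0.00
      vertex 12.00 6.00 0.00
    endloop
  endfacet
  facet normal 0.0000 0.0000 -1.0000
    outer loop
      vertex 1.76 1.76 0.00
      vertex 0.00 6.00 0.00
      vertex 12.00 6.00 0.00
    endloop
  endfacet
  facet normal 0.0000 0.0000 -1.0000
    outer loop
      vertex 6.00 0.00 0.00
      vertex 1.76 1.76 0.00
      vertex 12.00 6.00 0.00
    endloop
  endfacet
  facet normal 0.0000 0.0000 -1.0000
    outer loop
      vertex 10.24 1.76 0.00
      vertex 6.00 0.00 0.00
      vertex 12.00 6.00 0.00
    endloop
  endfacet
  facet normal 0.8496 0.3527 0.3921
    outer loop
      vertex 12.00 6.00 0.00
      vertex 10.24 10.24 0.00
      vertex 6.00 6.00 13.00
    endloop
  endfacet
  facet normal 0.3527 0.8496 0.3921
    outer loop
      vertex 10.24 10.24 0.00
      vertex 6.00 12.00 0.00
      vertex 6.00 6.00 13.00
    endloop
  endfacet
  facet normal -0.3527 0.8496 0.3921
    outer loop
      vertex 6.00 12.00 0.00
      vertex 1.76 10.24 0.00
      vertex 6.00 6.00 13.00
    endloop
  endfacet
  facet normal -0.8496 0.3527 0.3921
    outer loop
      vertex 1.76 10.24 0.00
      vertex 0.00 6.00 0.00
      vertex 6.00 6.00 13.00
    endloop
  endfacet
  facet normal -0.8496 -0.3527 0.3921
    outer loop
      vertex 0.00 6.00 0.00
      vertex 1.76 1.76 0.00
      vertex 6.00 6.00 13.00
    endloop
  endfacet
  facet normal -0.3527 -0.8496 0.3921
    outer loop
      vertex 1.76 1.76 0.00
      vertex 6.00 0.00 0.00
      vertex 6.00 6.00 13.00
    endloop
  endfacet
  facet normal 0.3527 -0.8496 0.3921
    outer loop
      vertex 6.00 0.00 0.00
      vertex 10.24 1.76 0.00
      vertex 6.00 6.00 13.00
    endloop
  endfacet
  facet normal 0.8496 -0.3527 0.3921
    outer loop
      vertex 10.24 1.76 0.00
      vertex 12.00 6.00 0.00
      vertex 6.00 6.00 13.00
    endloop
  endfacet
endsolid part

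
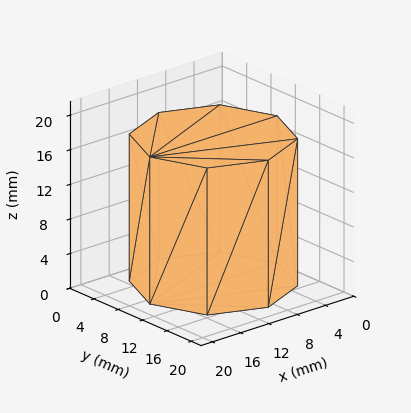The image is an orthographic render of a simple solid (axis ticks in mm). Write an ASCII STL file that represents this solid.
Reading the render: the shape is a regular 8-sided prism (a cylinder approximated with 8 flat sides), circumscribed radius ≈ 9 mm, height ≈ 17 mm (dimensions read to the nearest mm from the axis ticks). For the STL, each face is triangulated and given an outward normal.

solid part
  facet normal 0.0000 0.0000 -1.0000
    outer loop
      vertex 9.0 18.0 0.0
      vertex 15.4 15.4 0.0
      vertex 18.0 9.0 0.0
    endloop
  endfacet
  facet normal 0.0000 0.0000 -1.0000
    outer loop
      vertex 2.6 15.4 0.0
      vertex 9.0 18.0 0.0
      vertex 18.0 9.0 0.0
    endloop
  endfacet
  facet normal 0.0000 0.0000 -1.0000
    outer loop
      vertex 0.0 9.0 0.0
      vertex 2.6 15.4 0.0
      vertex 18.0 9.0 0.0
    endloop
  endfacet
  facet normal 0.0000 0.0000 -1.0000
    outer loop
      vertex 2.6 2.6 0.0
      vertex 0.0 9.0 0.0
      vertex 18.0 9.0 0.0
    endloop
  endfacet
  facet normal 0.0000 0.0000 -1.0000
    outer loop
      vertex 9.0 0.0 0.0
      vertex 2.6 2.6 0.0
      vertex 18.0 9.0 0.0
    endloop
  endfacet
  facet normal 0.0000 0.0000 -1.0000
    outer loop
      vertex 15.4 2.6 0.0
      vertex 9.0 0.0 0.0
      vertex 18.0 9.0 0.0
    endloop
  endfacet
  facet normal 0.0000 0.0000 1.0000
    outer loop
      vertex 18.0 9.0 17.0
      vertex 15.4 15.4 17.0
      vertex 9.0 18.0 17.0
    endloop
  endfacet
  facet normal 0.0000 0.0000 1.0000
    outer loop
      vertex 18.0 9.0 17.0
      vertex 9.0 18.0 17.0
      vertex 2.6 15.4 17.0
    endloop
  endfacet
  facet normal 0.0000 0.0000 1.0000
    outer loop
      vertex 18.0 9.0 17.0
      vertex 2.6 15.4 17.0
      vertex 0.0 9.0 17.0
    endloop
  endfacet
  facet normal 0.0000 0.0000 1.0000
    outer loop
      vertex 18.0 9.0 17.0
      vertex 0.0 9.0 17.0
      vertex 2.6 2.6 17.0
    endloop
  endfacet
  facet normal 0.0000 0.0000 1.0000
    outer loop
      vertex 18.0 9.0 17.0
      vertex 2.6 2.6 17.0
      vertex 9.0 0.0 17.0
    endloop
  endfacet
  facet normal 0.0000 0.0000 1.0000
    outer loop
      vertex 18.0 9.0 17.0
      vertex 9.0 0.0 17.0
      vertex 15.4 2.6 17.0
    endloop
  endfacet
  facet normal 0.9265 0.3764 0.0000
    outer loop
      vertex 18.0 9.0 0.0
      vertex 15.4 15.4 0.0
      vertex 15.4 15.4 17.0
    endloop
  endfacet
  facet normal 0.9265 0.3764 0.0000
    outer loop
      vertex 18.0 9.0 0.0
      vertex 15.4 15.4 17.0
      vertex 18.0 9.0 17.0
    endloop
  endfacet
  facet normal 0.3764 0.9265 0.0000
    outer loop
      vertex 15.4 15.4 0.0
      vertex 9.0 18.0 0.0
      vertex 9.0 18.0 17.0
    endloop
  endfacet
  facet normal 0.3764 0.9265 0.0000
    outer loop
      vertex 15.4 15.4 0.0
      vertex 9.0 18.0 17.0
      vertex 15.4 15.4 17.0
    endloop
  endfacet
  facet normal -0.3764 0.9265 0.0000
    outer loop
      vertex 9.0 18.0 0.0
      vertex 2.6 15.4 0.0
      vertex 2.6 15.4 17.0
    endloop
  endfacet
  facet normal -0.3764 0.9265 0.0000
    outer loop
      vertex 9.0 18.0 0.0
      vertex 2.6 15.4 17.0
      vertex 9.0 18.0 17.0
    endloop
  endfacet
  facet normal -0.9265 0.3764 0.0000
    outer loop
      vertex 2.6 15.4 0.0
      vertex 0.0 9.0 0.0
      vertex 0.0 9.0 17.0
    endloop
  endfacet
  facet normal -0.9265 0.3764 0.0000
    outer loop
      vertex 2.6 15.4 0.0
      vertex 0.0 9.0 17.0
      vertex 2.6 15.4 17.0
    endloop
  endfacet
  facet normal -0.9265 -0.3764 0.0000
    outer loop
      vertex 0.0 9.0 0.0
      vertex 2.6 2.6 0.0
      vertex 2.6 2.6 17.0
    endloop
  endfacet
  facet normal -0.9265 -0.3764 0.0000
    outer loop
      vertex 0.0 9.0 0.0
      vertex 2.6 2.6 17.0
      vertex 0.0 9.0 17.0
    endloop
  endfacet
  facet normal -0.3764 -0.9265 0.0000
    outer loop
      vertex 2.6 2.6 0.0
      vertex 9.0 0.0 0.0
      vertex 9.0 0.0 17.0
    endloop
  endfacet
  facet normal -0.3764 -0.9265 0.0000
    outer loop
      vertex 2.6 2.6 0.0
      vertex 9.0 0.0 17.0
      vertex 2.6 2.6 17.0
    endloop
  endfacet
  facet normal 0.3764 -0.9265 0.0000
    outer loop
      vertex 9.0 0.0 0.0
      vertex 15.4 2.6 0.0
      vertex 15.4 2.6 17.0
    endloop
  endfacet
  facet normal 0.3764 -0.9265 0.0000
    outer loop
      vertex 9.0 0.0 0.0
      vertex 15.4 2.6 17.0
      vertex 9.0 0.0 17.0
    endloop
  endfacet
  facet normal 0.9265 -0.3764 0.0000
    outer loop
      vertex 15.4 2.6 0.0
      vertex 18.0 9.0 0.0
      vertex 18.0 9.0 17.0
    endloop
  endfacet
  facet normal 0.9265 -0.3764 0.0000
    outer loop
      vertex 15.4 2.6 0.0
      vertex 18.0 9.0 17.0
      vertex 15.4 2.6 17.0
    endloop
  endfacet
endsolid part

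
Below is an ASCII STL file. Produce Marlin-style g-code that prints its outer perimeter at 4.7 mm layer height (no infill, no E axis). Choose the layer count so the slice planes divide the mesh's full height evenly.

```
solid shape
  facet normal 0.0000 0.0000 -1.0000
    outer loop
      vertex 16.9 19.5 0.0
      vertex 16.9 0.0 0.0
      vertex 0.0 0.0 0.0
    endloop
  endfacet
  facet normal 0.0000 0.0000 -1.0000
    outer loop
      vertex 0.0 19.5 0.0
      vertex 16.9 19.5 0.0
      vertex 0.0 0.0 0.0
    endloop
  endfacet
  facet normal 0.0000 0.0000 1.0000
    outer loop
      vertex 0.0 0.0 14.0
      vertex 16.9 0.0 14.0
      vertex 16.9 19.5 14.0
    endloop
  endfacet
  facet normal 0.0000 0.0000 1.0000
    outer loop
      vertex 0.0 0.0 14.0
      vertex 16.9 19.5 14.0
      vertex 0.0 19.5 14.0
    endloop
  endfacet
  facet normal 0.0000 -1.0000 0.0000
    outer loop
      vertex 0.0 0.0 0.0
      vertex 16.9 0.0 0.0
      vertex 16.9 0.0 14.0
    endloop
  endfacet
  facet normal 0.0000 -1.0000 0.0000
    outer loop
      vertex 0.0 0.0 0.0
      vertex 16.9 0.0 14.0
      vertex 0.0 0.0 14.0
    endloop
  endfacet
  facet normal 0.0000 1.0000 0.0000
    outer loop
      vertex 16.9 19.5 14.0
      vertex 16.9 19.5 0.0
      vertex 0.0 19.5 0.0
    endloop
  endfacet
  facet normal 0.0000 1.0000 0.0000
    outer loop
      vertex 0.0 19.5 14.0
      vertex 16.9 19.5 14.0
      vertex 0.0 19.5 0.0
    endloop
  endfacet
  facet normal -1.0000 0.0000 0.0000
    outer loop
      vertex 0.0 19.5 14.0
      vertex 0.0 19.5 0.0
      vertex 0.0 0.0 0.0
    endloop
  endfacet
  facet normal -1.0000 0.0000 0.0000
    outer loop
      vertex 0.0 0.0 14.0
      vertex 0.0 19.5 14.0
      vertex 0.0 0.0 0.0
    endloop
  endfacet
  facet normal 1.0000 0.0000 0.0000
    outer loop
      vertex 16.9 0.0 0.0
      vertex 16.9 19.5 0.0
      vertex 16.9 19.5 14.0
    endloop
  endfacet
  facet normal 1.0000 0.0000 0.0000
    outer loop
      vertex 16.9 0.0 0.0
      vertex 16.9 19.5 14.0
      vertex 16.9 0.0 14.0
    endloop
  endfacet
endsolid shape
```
; perimeter-only toolpath
G21 ; units = mm
G90 ; absolute positioning
G28 ; home
; layer 1
G0 Z4.7
G0 X0.0 Y0.0
G1 X16.9 Y0.0
G1 X16.9 Y19.5
G1 X0.0 Y19.5
G1 X0.0 Y0.0
; layer 2
G0 Z9.3
G0 X0.0 Y0.0
G1 X16.9 Y0.0
G1 X16.9 Y19.5
G1 X0.0 Y19.5
G1 X0.0 Y0.0
; layer 3
G0 Z14.0
G0 X0.0 Y0.0
G1 X16.9 Y0.0
G1 X16.9 Y19.5
G1 X0.0 Y19.5
G1 X0.0 Y0.0
M2 ; end

The solid is a rectangular box, roughly 16.9 × 19.5 mm footprint and 14 mm tall. Slicing at Δz = 4.7 mm — 3 equal slices spanning the solid's height, so layer i sits at z = i·h/3 — gives 3 non-empty perimeters. Each is a 4-segment closed polygon; G0 lifts to the layer z and rapids to the start vertex, then G1 traces the edges.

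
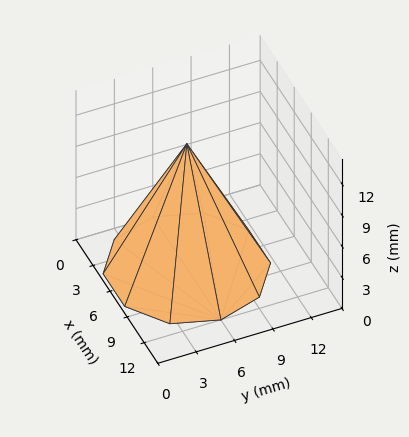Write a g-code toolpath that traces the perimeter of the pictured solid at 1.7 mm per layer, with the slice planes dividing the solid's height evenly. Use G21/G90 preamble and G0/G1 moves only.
Reading the render: the shape is a regular 10-sided pyramid, base circumscribed radius ≈ 6 mm, apex at z ≈ 12 mm (dimensions read to the nearest mm from the axis ticks). For the g-code, the solid's height is divided into equal slices at the stated Δz and each level perimeter traced with G1 moves after a G0 lift.

; perimeter-only toolpath
G21 ; units = mm
G90 ; absolute positioning
G28 ; home
; layer 1
G0 Z1.7
G0 X11.1 Y6.0
G1 X10.2 Y9.0
G1 X7.6 Y10.9
G1 X4.4 Y10.9
G1 X1.8 Y9.0
G1 X0.9 Y6.0
G1 X1.8 Y3.0
G1 X4.4 Y1.1
G1 X7.6 Y1.1
G1 X10.2 Y3.0
G1 X11.1 Y6.0
; layer 2
G0 Z3.4
G0 X10.3 Y6.0
G1 X9.5 Y8.5
G1 X7.4 Y10.1
G1 X4.6 Y10.1
G1 X2.5 Y8.5
G1 X1.7 Y6.0
G1 X2.5 Y3.5
G1 X4.6 Y1.9
G1 X7.4 Y1.9
G1 X9.5 Y3.5
G1 X10.3 Y6.0
; layer 3
G0 Z5.1
G0 X9.4 Y6.0
G1 X8.8 Y8.0
G1 X7.1 Y9.3
G1 X4.9 Y9.3
G1 X3.2 Y8.0
G1 X2.6 Y6.0
G1 X3.2 Y4.0
G1 X4.9 Y2.7
G1 X7.1 Y2.7
G1 X8.8 Y4.0
G1 X9.4 Y6.0
; layer 4
G0 Z6.9
G0 X8.6 Y6.0
G1 X8.1 Y7.5
G1 X6.8 Y8.4
G1 X5.2 Y8.4
G1 X3.9 Y7.5
G1 X3.4 Y6.0
G1 X3.9 Y4.5
G1 X5.2 Y3.6
G1 X6.8 Y3.6
G1 X8.1 Y4.5
G1 X8.6 Y6.0
; layer 5
G0 Z8.6
G0 X7.7 Y6.0
G1 X7.4 Y7.0
G1 X6.5 Y7.6
G1 X5.5 Y7.6
G1 X4.6 Y7.0
G1 X4.3 Y6.0
G1 X4.6 Y5.0
G1 X5.5 Y4.4
G1 X6.5 Y4.4
G1 X7.4 Y5.0
G1 X7.7 Y6.0
; layer 6
G0 Z10.3
G0 X6.9 Y6.0
G1 X6.7 Y6.5
G1 X6.3 Y6.8
G1 X5.7 Y6.8
G1 X5.3 Y6.5
G1 X5.1 Y6.0
G1 X5.3 Y5.5
G1 X5.7 Y5.2
G1 X6.3 Y5.2
G1 X6.7 Y5.5
G1 X6.9 Y6.0
M2 ; end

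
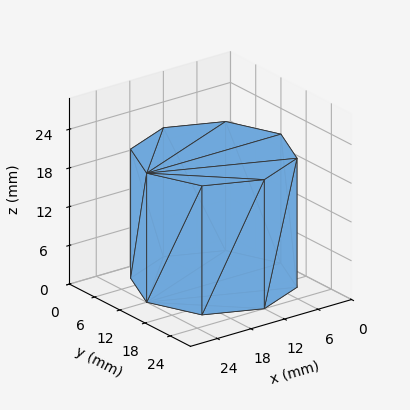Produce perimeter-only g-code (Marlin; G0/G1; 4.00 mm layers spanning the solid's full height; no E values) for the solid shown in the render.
Reading the render: the shape is a regular 8-sided prism (a cylinder approximated with 8 flat sides), circumscribed radius ≈ 12 mm, height ≈ 20 mm (dimensions read to the nearest mm from the axis ticks). For the g-code, the solid's height is divided into equal slices at the stated Δz and each level perimeter traced with G1 moves after a G0 lift.

; perimeter-only toolpath
G21 ; units = mm
G90 ; absolute positioning
G28 ; home
; layer 1
G0 Z4.00
G0 X24.00 Y12.00
G1 X20.49 Y20.49
G1 X12.00 Y24.00
G1 X3.51 Y20.49
G1 X0.00 Y12.00
G1 X3.51 Y3.51
G1 X12.00 Y0.00
G1 X20.49 Y3.51
G1 X24.00 Y12.00
; layer 2
G0 Z8.00
G0 X24.00 Y12.00
G1 X20.49 Y20.49
G1 X12.00 Y24.00
G1 X3.51 Y20.49
G1 X0.00 Y12.00
G1 X3.51 Y3.51
G1 X12.00 Y0.00
G1 X20.49 Y3.51
G1 X24.00 Y12.00
; layer 3
G0 Z12.00
G0 X24.00 Y12.00
G1 X20.49 Y20.49
G1 X12.00 Y24.00
G1 X3.51 Y20.49
G1 X0.00 Y12.00
G1 X3.51 Y3.51
G1 X12.00 Y0.00
G1 X20.49 Y3.51
G1 X24.00 Y12.00
; layer 4
G0 Z16.00
G0 X24.00 Y12.00
G1 X20.49 Y20.49
G1 X12.00 Y24.00
G1 X3.51 Y20.49
G1 X0.00 Y12.00
G1 X3.51 Y3.51
G1 X12.00 Y0.00
G1 X20.49 Y3.51
G1 X24.00 Y12.00
; layer 5
G0 Z20.00
G0 X24.00 Y12.00
G1 X20.49 Y20.49
G1 X12.00 Y24.00
G1 X3.51 Y20.49
G1 X0.00 Y12.00
G1 X3.51 Y3.51
G1 X12.00 Y0.00
G1 X20.49 Y3.51
G1 X24.00 Y12.00
M2 ; end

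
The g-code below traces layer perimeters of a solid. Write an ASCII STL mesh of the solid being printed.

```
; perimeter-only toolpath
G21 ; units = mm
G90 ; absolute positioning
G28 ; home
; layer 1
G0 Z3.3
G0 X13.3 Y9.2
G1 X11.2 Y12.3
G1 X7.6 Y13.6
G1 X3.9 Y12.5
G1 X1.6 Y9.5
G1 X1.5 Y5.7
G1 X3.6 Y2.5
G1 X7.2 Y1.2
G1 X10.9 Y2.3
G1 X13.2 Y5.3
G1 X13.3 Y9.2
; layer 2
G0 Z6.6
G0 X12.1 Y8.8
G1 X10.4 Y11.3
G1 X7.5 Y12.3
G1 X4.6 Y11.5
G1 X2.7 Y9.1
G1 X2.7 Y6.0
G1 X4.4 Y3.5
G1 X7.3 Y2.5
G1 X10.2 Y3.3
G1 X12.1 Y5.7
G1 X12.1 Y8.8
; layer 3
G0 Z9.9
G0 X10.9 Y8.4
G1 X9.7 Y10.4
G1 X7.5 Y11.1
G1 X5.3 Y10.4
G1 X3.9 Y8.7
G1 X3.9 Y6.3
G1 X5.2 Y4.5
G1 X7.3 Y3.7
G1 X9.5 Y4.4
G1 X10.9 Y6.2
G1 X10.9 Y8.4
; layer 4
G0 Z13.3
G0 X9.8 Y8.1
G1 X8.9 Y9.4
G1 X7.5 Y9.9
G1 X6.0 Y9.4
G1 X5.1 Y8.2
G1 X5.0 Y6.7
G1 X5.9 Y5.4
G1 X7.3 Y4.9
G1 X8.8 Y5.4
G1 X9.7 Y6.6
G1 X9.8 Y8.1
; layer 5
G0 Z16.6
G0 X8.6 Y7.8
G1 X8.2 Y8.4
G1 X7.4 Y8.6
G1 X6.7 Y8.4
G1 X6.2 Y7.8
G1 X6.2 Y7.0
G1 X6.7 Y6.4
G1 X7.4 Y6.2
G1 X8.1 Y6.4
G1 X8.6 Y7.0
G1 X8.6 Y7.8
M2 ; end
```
solid part
  facet normal 0.0000 0.0000 -1.0000
    outer loop
      vertex 7.6 14.8 0.0
      vertex 11.9 13.3 0.0
      vertex 14.5 9.5 0.0
    endloop
  endfacet
  facet normal 0.0000 0.0000 -1.0000
    outer loop
      vertex 3.2 13.5 0.0
      vertex 7.6 14.8 0.0
      vertex 14.5 9.5 0.0
    endloop
  endfacet
  facet normal 0.0000 0.0000 -1.0000
    outer loop
      vertex 0.4 9.9 0.0
      vertex 3.2 13.5 0.0
      vertex 14.5 9.5 0.0
    endloop
  endfacet
  facet normal 0.0000 0.0000 -1.0000
    outer loop
      vertex 0.3 5.3 0.0
      vertex 0.4 9.9 0.0
      vertex 14.5 9.5 0.0
    endloop
  endfacet
  facet normal 0.0000 0.0000 -1.0000
    outer loop
      vertex 2.9 1.5 0.0
      vertex 0.3 5.3 0.0
      vertex 14.5 9.5 0.0
    endloop
  endfacet
  facet normal 0.0000 0.0000 -1.0000
    outer loop
      vertex 7.2 0.0 0.0
      vertex 2.9 1.5 0.0
      vertex 14.5 9.5 0.0
    endloop
  endfacet
  facet normal 0.0000 0.0000 -1.0000
    outer loop
      vertex 11.6 1.3 0.0
      vertex 7.2 0.0 0.0
      vertex 14.5 9.5 0.0
    endloop
  endfacet
  facet normal 0.0000 0.0000 -1.0000
    outer loop
      vertex 14.4 4.9 0.0
      vertex 11.6 1.3 0.0
      vertex 14.5 9.5 0.0
    endloop
  endfacet
  facet normal 0.7780 0.5323 0.3337
    outer loop
      vertex 14.5 9.5 0.0
      vertex 11.9 13.3 0.0
      vertex 7.4 7.4 19.9
    endloop
  endfacet
  facet normal 0.3105 0.8900 0.3341
    outer loop
      vertex 11.9 13.3 0.0
      vertex 7.6 14.8 0.0
      vertex 7.4 7.4 19.9
    endloop
  endfacet
  facet normal -0.2671 0.9041 0.3335
    outer loop
      vertex 7.6 14.8 0.0
      vertex 3.2 13.5 0.0
      vertex 7.4 7.4 19.9
    endloop
  endfacet
  facet normal -0.7439 0.5786 0.3344
    outer loop
      vertex 3.2 13.5 0.0
      vertex 0.4 9.9 0.0
      vertex 7.4 7.4 19.9
    endloop
  endfacet
  facet normal -0.9423 0.0205 0.3340
    outer loop
      vertex 0.4 9.9 0.0
      vertex 0.3 5.3 0.0
      vertex 7.4 7.4 19.9
    endloop
  endfacet
  facet normal -0.7780 -0.5323 0.3337
    outer loop
      vertex 0.3 5.3 0.0
      vertex 2.9 1.5 0.0
      vertex 7.4 7.4 19.9
    endloop
  endfacet
  facet normal -0.3105 -0.8900 0.3341
    outer loop
      vertex 2.9 1.5 0.0
      vertex 7.2 0.0 0.0
      vertex 7.4 7.4 19.9
    endloop
  endfacet
  facet normal 0.2671 -0.9041 0.3335
    outer loop
      vertex 7.2 0.0 0.0
      vertex 11.6 1.3 0.0
      vertex 7.4 7.4 19.9
    endloop
  endfacet
  facet normal 0.7439 -0.5786 0.3344
    outer loop
      vertex 11.6 1.3 0.0
      vertex 14.4 4.9 0.0
      vertex 7.4 7.4 19.9
    endloop
  endfacet
  facet normal 0.9423 -0.0205 0.3340
    outer loop
      vertex 14.4 4.9 0.0
      vertex 14.5 9.5 0.0
      vertex 7.4 7.4 19.9
    endloop
  endfacet
endsolid part

The G0 Z moves step by Δz≈3.3 mm. The G1 loops shrink linearly with z, so the solid tapers from its base footprint up to z≈19.9. Closing with a flat bottom cap and the tapered top and triangulating gives 18 facets — a regular 10-sided pyramid, base circumscribed radius ≈ 7.4 mm, apex at z ≈ 19.9 mm.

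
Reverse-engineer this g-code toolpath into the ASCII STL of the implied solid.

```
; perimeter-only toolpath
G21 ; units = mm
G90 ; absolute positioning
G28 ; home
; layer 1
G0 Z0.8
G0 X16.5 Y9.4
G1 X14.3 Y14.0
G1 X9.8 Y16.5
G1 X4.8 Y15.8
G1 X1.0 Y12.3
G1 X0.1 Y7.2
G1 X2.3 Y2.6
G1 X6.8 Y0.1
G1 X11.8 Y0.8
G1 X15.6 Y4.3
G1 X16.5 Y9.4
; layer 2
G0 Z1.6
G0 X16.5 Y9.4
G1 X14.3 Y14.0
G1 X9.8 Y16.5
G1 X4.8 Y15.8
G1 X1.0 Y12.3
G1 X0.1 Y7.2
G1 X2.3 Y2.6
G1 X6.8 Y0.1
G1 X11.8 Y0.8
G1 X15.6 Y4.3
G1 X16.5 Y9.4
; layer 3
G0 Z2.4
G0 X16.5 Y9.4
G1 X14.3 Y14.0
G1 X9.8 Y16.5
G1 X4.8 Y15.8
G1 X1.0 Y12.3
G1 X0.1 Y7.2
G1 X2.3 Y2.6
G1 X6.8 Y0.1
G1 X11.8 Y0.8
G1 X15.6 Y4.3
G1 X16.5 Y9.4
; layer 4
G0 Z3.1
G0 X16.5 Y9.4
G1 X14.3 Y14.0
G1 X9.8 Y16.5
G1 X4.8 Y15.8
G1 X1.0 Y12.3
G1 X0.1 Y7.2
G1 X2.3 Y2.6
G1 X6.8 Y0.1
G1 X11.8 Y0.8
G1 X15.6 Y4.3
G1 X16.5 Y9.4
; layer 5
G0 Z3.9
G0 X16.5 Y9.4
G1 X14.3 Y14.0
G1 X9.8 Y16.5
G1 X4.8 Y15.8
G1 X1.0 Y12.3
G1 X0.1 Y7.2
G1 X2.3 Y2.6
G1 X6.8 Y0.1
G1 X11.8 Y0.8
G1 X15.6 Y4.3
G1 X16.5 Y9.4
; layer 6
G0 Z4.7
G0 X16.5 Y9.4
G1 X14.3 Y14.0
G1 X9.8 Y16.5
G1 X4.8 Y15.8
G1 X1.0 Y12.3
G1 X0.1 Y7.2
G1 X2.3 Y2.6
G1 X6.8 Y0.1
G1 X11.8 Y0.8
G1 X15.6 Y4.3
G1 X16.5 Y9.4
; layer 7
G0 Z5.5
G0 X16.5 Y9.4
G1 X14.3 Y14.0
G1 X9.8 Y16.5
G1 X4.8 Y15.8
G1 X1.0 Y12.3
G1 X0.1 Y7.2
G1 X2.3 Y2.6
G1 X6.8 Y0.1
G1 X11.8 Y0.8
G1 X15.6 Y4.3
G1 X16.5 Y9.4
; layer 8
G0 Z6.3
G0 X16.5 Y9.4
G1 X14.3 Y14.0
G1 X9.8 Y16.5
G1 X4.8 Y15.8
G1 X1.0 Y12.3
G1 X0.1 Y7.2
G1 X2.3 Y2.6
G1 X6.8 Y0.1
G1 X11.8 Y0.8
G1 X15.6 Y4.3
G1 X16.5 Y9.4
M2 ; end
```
solid part
  facet normal 0.0000 0.0000 -1.0000
    outer loop
      vertex 9.8 16.5 0.0
      vertex 14.3 14.0 0.0
      vertex 16.5 9.4 0.0
    endloop
  endfacet
  facet normal 0.0000 0.0000 -1.0000
    outer loop
      vertex 4.8 15.8 0.0
      vertex 9.8 16.5 0.0
      vertex 16.5 9.4 0.0
    endloop
  endfacet
  facet normal 0.0000 0.0000 -1.0000
    outer loop
      vertex 1.0 12.3 0.0
      vertex 4.8 15.8 0.0
      vertex 16.5 9.4 0.0
    endloop
  endfacet
  facet normal 0.0000 0.0000 -1.0000
    outer loop
      vertex 0.1 7.2 0.0
      vertex 1.0 12.3 0.0
      vertex 16.5 9.4 0.0
    endloop
  endfacet
  facet normal 0.0000 0.0000 -1.0000
    outer loop
      vertex 2.3 2.6 0.0
      vertex 0.1 7.2 0.0
      vertex 16.5 9.4 0.0
    endloop
  endfacet
  facet normal 0.0000 0.0000 -1.0000
    outer loop
      vertex 6.8 0.1 0.0
      vertex 2.3 2.6 0.0
      vertex 16.5 9.4 0.0
    endloop
  endfacet
  facet normal 0.0000 0.0000 -1.0000
    outer loop
      vertex 11.8 0.8 0.0
      vertex 6.8 0.1 0.0
      vertex 16.5 9.4 0.0
    endloop
  endfacet
  facet normal 0.0000 0.0000 -1.0000
    outer loop
      vertex 15.6 4.3 0.0
      vertex 11.8 0.8 0.0
      vertex 16.5 9.4 0.0
    endloop
  endfacet
  facet normal 0.0000 0.0000 1.0000
    outer loop
      vertex 16.5 9.4 6.3
      vertex 14.3 14.0 6.3
      vertex 9.8 16.5 6.3
    endloop
  endfacet
  facet normal 0.0000 0.0000 1.0000
    outer loop
      vertex 16.5 9.4 6.3
      vertex 9.8 16.5 6.3
      vertex 4.8 15.8 6.3
    endloop
  endfacet
  facet normal 0.0000 0.0000 1.0000
    outer loop
      vertex 16.5 9.4 6.3
      vertex 4.8 15.8 6.3
      vertex 1.0 12.3 6.3
    endloop
  endfacet
  facet normal 0.0000 0.0000 1.0000
    outer loop
      vertex 16.5 9.4 6.3
      vertex 1.0 12.3 6.3
      vertex 0.1 7.2 6.3
    endloop
  endfacet
  facet normal 0.0000 0.0000 1.0000
    outer loop
      vertex 16.5 9.4 6.3
      vertex 0.1 7.2 6.3
      vertex 2.3 2.6 6.3
    endloop
  endfacet
  facet normal 0.0000 0.0000 1.0000
    outer loop
      vertex 16.5 9.4 6.3
      vertex 2.3 2.6 6.3
      vertex 6.8 0.1 6.3
    endloop
  endfacet
  facet normal 0.0000 0.0000 1.0000
    outer loop
      vertex 16.5 9.4 6.3
      vertex 6.8 0.1 6.3
      vertex 11.8 0.8 6.3
    endloop
  endfacet
  facet normal 0.0000 0.0000 1.0000
    outer loop
      vertex 16.5 9.4 6.3
      vertex 11.8 0.8 6.3
      vertex 15.6 4.3 6.3
    endloop
  endfacet
  facet normal 0.9021 0.4315 0.0000
    outer loop
      vertex 16.5 9.4 0.0
      vertex 14.3 14.0 0.0
      vertex 14.3 14.0 6.3
    endloop
  endfacet
  facet normal 0.9021 0.4315 0.0000
    outer loop
      vertex 16.5 9.4 0.0
      vertex 14.3 14.0 6.3
      vertex 16.5 9.4 6.3
    endloop
  endfacet
  facet normal 0.4856 0.8742 0.0000
    outer loop
      vertex 14.3 14.0 0.0
      vertex 9.8 16.5 0.0
      vertex 9.8 16.5 6.3
    endloop
  endfacet
  facet normal 0.4856 0.8742 0.0000
    outer loop
      vertex 14.3 14.0 0.0
      vertex 9.8 16.5 6.3
      vertex 14.3 14.0 6.3
    endloop
  endfacet
  facet normal -0.1386 0.9903 0.0000
    outer loop
      vertex 9.8 16.5 0.0
      vertex 4.8 15.8 0.0
      vertex 4.8 15.8 6.3
    endloop
  endfacet
  facet normal -0.1386 0.9903 0.0000
    outer loop
      vertex 9.8 16.5 0.0
      vertex 4.8 15.8 6.3
      vertex 9.8 16.5 6.3
    endloop
  endfacet
  facet normal -0.6775 0.7355 0.0000
    outer loop
      vertex 4.8 15.8 0.0
      vertex 1.0 12.3 0.0
      vertex 1.0 12.3 6.3
    endloop
  endfacet
  facet normal -0.6775 0.7355 0.0000
    outer loop
      vertex 4.8 15.8 0.0
      vertex 1.0 12.3 6.3
      vertex 4.8 15.8 6.3
    endloop
  endfacet
  facet normal -0.9848 0.1738 0.0000
    outer loop
      vertex 1.0 12.3 0.0
      vertex 0.1 7.2 0.0
      vertex 0.1 7.2 6.3
    endloop
  endfacet
  facet normal -0.9848 0.1738 0.0000
    outer loop
      vertex 1.0 12.3 0.0
      vertex 0.1 7.2 6.3
      vertex 1.0 12.3 6.3
    endloop
  endfacet
  facet normal -0.9021 -0.4315 0.0000
    outer loop
      vertex 0.1 7.2 0.0
      vertex 2.3 2.6 0.0
      vertex 2.3 2.6 6.3
    endloop
  endfacet
  facet normal -0.9021 -0.4315 0.0000
    outer loop
      vertex 0.1 7.2 0.0
      vertex 2.3 2.6 6.3
      vertex 0.1 7.2 6.3
    endloop
  endfacet
  facet normal -0.4856 -0.8742 0.0000
    outer loop
      vertex 2.3 2.6 0.0
      vertex 6.8 0.1 0.0
      vertex 6.8 0.1 6.3
    endloop
  endfacet
  facet normal -0.4856 -0.8742 0.0000
    outer loop
      vertex 2.3 2.6 0.0
      vertex 6.8 0.1 6.3
      vertex 2.3 2.6 6.3
    endloop
  endfacet
  facet normal 0.1386 -0.9903 0.0000
    outer loop
      vertex 6.8 0.1 0.0
      vertex 11.8 0.8 0.0
      vertex 11.8 0.8 6.3
    endloop
  endfacet
  facet normal 0.1386 -0.9903 0.0000
    outer loop
      vertex 6.8 0.1 0.0
      vertex 11.8 0.8 6.3
      vertex 6.8 0.1 6.3
    endloop
  endfacet
  facet normal 0.6775 -0.7355 0.0000
    outer loop
      vertex 11.8 0.8 0.0
      vertex 15.6 4.3 0.0
      vertex 15.6 4.3 6.3
    endloop
  endfacet
  facet normal 0.6775 -0.7355 0.0000
    outer loop
      vertex 11.8 0.8 0.0
      vertex 15.6 4.3 6.3
      vertex 11.8 0.8 6.3
    endloop
  endfacet
  facet normal 0.9848 -0.1738 0.0000
    outer loop
      vertex 15.6 4.3 0.0
      vertex 16.5 9.4 0.0
      vertex 16.5 9.4 6.3
    endloop
  endfacet
  facet normal 0.9848 -0.1738 0.0000
    outer loop
      vertex 15.6 4.3 0.0
      vertex 16.5 9.4 6.3
      vertex 15.6 4.3 6.3
    endloop
  endfacet
endsolid part

The G0 Z moves step by Δz≈0.8 mm. Every layer's G1 loop is the same polygon, so the solid is a straight extrusion of it from z=0 to z≈6.3. Closing with flat bottom and top caps and triangulating gives 36 facets — a regular 10-sided prism (a cylinder approximated with 10 flat sides), circumscribed radius ≈ 8.3 mm, height ≈ 6.3 mm.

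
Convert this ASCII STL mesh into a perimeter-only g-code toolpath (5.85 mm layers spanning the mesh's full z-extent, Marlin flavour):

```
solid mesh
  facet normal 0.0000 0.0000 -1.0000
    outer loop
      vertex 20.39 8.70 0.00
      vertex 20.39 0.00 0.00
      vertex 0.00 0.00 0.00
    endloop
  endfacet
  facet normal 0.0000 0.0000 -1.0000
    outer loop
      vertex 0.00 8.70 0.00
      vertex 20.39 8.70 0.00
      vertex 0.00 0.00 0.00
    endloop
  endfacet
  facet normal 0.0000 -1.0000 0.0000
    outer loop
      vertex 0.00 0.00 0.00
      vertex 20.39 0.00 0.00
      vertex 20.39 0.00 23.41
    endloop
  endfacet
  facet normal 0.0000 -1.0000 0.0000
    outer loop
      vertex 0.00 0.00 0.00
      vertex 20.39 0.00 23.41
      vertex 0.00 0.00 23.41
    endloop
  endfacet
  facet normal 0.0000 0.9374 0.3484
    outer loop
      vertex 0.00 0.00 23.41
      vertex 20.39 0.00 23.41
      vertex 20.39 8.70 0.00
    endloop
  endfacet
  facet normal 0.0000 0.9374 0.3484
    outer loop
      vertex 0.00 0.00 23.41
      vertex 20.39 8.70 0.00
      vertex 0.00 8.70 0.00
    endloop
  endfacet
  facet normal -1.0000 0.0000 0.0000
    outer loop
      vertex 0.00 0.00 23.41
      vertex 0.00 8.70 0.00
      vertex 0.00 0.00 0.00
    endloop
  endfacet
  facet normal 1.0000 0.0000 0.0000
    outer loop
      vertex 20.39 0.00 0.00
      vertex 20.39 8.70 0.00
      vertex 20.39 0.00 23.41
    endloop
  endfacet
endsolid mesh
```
; perimeter-only toolpath
G21 ; units = mm
G90 ; absolute positioning
G28 ; home
; layer 1
G0 Z5.85
G0 X0.00 Y0.00
G1 X20.39 Y0.00
G1 X20.39 Y6.52
G1 X0.00 Y6.52
G1 X0.00 Y0.00
; layer 2
G0 Z11.71
G0 X0.00 Y0.00
G1 X20.39 Y0.00
G1 X20.39 Y4.35
G1 X0.00 Y4.35
G1 X0.00 Y0.00
; layer 3
G0 Z17.56
G0 X0.00 Y0.00
G1 X20.39 Y0.00
G1 X20.39 Y2.17
G1 X0.00 Y2.17
G1 X0.00 Y0.00
M2 ; end

The solid is a wedge (ramp): 20.4 × 8.7 mm base, rising to 23.4 mm along the y=0 edge and sloping linearly to z=0 at y=8.7. Slicing at Δz = 5.85 mm — 4 equal slices spanning the solid's height, so layer i sits at z = i·h/4 — gives 3 non-empty perimeters. Each is a 4-segment closed polygon; G0 lifts to the layer z and rapids to the start vertex, then G1 traces the edges. The cross-section shrinks linearly with z (the slice at the apex is degenerate and omitted).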